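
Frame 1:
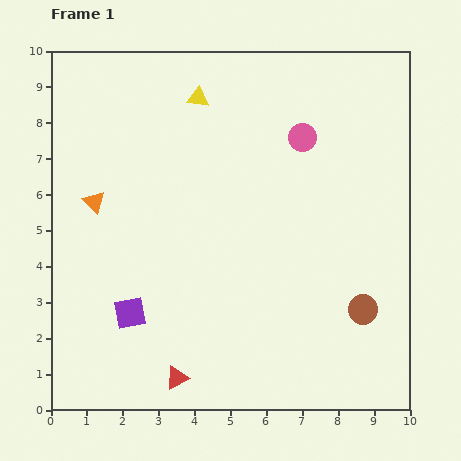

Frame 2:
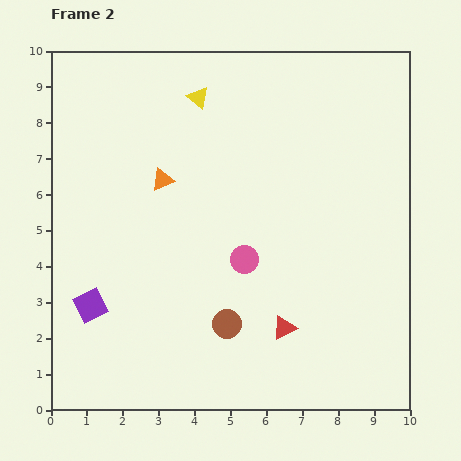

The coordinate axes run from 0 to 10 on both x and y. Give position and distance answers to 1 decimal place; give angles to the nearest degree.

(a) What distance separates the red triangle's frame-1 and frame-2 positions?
3.3

The red triangle moved from (3.5, 0.9) to (6.5, 2.3), a distance of √(3.0² + 1.4²) ≈ 3.3.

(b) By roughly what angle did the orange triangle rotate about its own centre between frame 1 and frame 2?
53° clockwise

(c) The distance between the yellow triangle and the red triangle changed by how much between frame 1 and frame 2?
-1.0

Distance in frame 1: 7.8. Distance in frame 2: 6.8.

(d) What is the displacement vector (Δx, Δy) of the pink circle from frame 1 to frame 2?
(-1.6, -3.4)

The pink circle was at (7.0, 7.6) in frame 1 and (5.4, 4.2) in frame 2.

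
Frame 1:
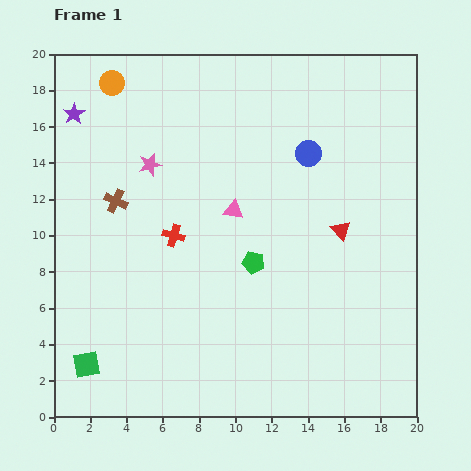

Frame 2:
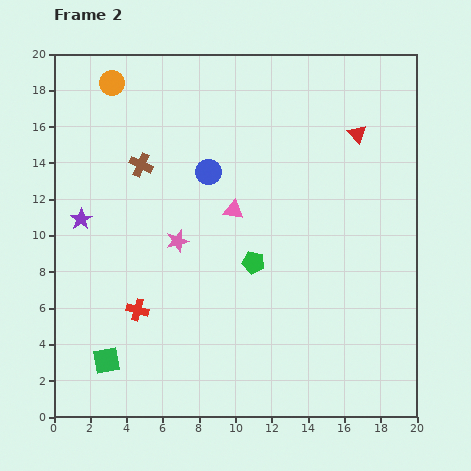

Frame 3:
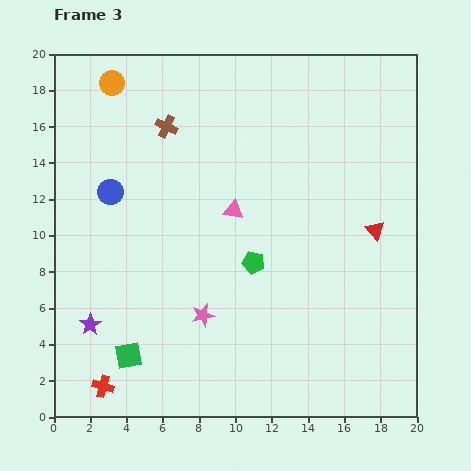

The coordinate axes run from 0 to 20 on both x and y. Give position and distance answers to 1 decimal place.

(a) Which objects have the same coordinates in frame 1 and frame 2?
the green pentagon, the orange circle, the pink triangle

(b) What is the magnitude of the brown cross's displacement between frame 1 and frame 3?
5.0

The brown cross moved from (3.4, 11.9) to (6.2, 16.0), a distance of √(2.8² + 4.1²) ≈ 5.0.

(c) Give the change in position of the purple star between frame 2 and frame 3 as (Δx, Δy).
(0.5, -5.8)

The purple star was at (1.5, 10.9) in frame 2 and (2.0, 5.1) in frame 3.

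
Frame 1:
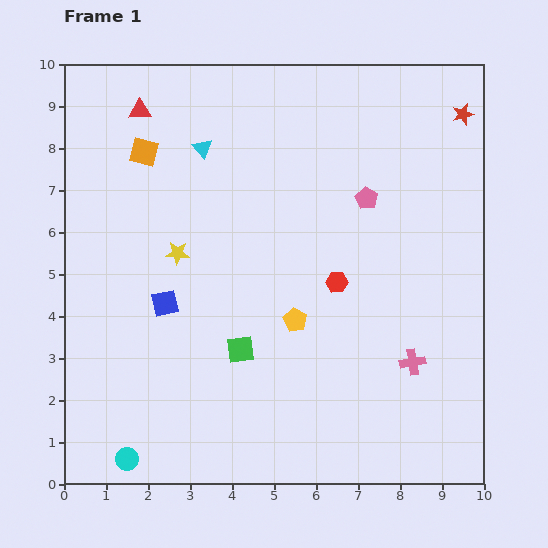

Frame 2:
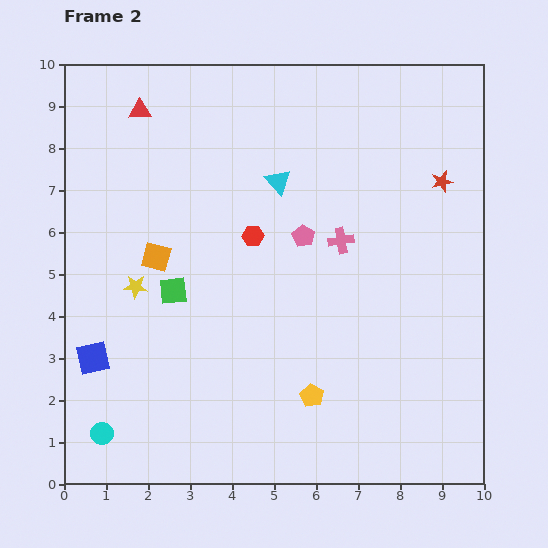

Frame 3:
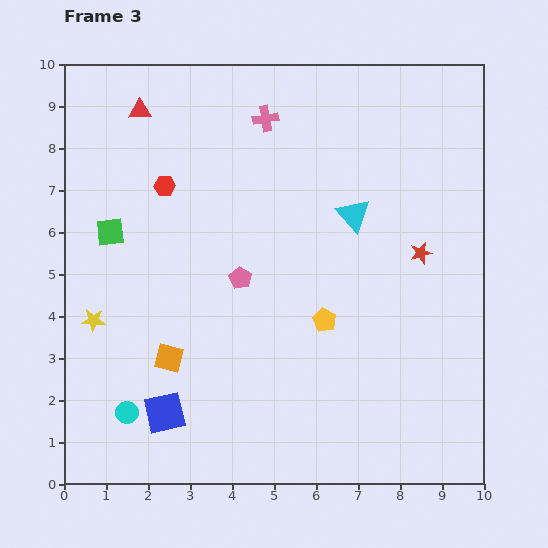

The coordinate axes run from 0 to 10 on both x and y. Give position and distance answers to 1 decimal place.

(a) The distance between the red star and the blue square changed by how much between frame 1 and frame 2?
+0.9

Distance in frame 1: 8.4. Distance in frame 2: 9.3.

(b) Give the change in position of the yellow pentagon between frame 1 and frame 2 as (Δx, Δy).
(0.4, -1.8)

The yellow pentagon was at (5.5, 3.9) in frame 1 and (5.9, 2.1) in frame 2.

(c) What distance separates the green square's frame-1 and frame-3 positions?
4.2

The green square moved from (4.2, 3.2) to (1.1, 6.0), a distance of √(3.1² + 2.8²) ≈ 4.2.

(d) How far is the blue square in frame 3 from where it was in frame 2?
2.1

The blue square moved from (0.7, 3.0) to (2.4, 1.7), a distance of √(1.7² + 1.3²) ≈ 2.1.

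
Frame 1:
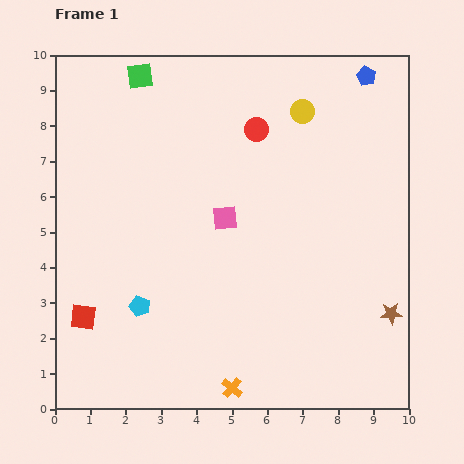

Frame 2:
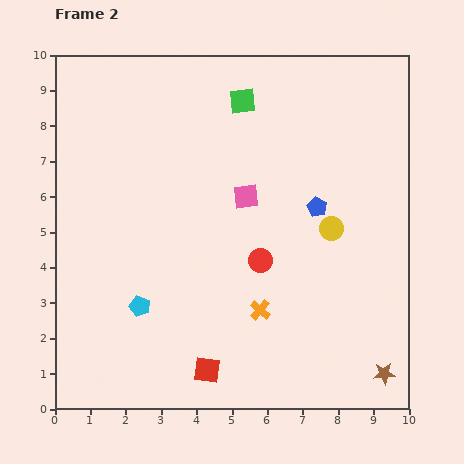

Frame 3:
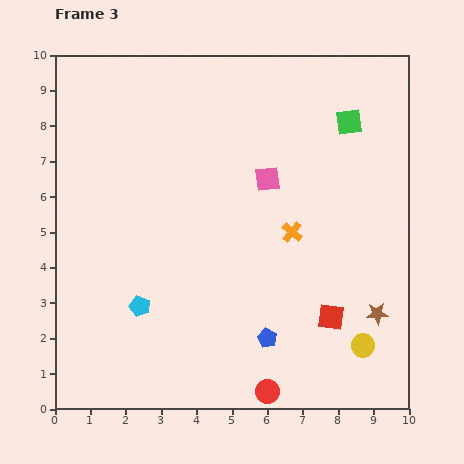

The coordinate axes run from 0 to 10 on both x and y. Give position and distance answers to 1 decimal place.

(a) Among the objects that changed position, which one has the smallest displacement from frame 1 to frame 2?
the pink square

(moved 0.8)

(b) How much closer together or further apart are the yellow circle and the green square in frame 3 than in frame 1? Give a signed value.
+1.6

Distance in frame 1: 4.7. Distance in frame 3: 6.3.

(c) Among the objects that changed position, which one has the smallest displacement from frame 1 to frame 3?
the brown star

(moved 0.4)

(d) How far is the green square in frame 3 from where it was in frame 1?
6.0

The green square moved from (2.4, 9.4) to (8.3, 8.1), a distance of √(5.9² + 1.3²) ≈ 6.0.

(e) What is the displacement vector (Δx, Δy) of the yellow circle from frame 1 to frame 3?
(1.7, -6.6)

The yellow circle was at (7.0, 8.4) in frame 1 and (8.7, 1.8) in frame 3.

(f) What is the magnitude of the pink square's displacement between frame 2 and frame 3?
0.8

The pink square moved from (5.4, 6.0) to (6.0, 6.5), a distance of √(0.6² + 0.5²) ≈ 0.8.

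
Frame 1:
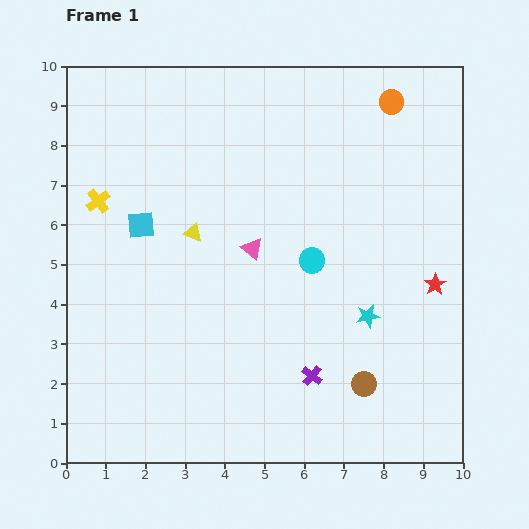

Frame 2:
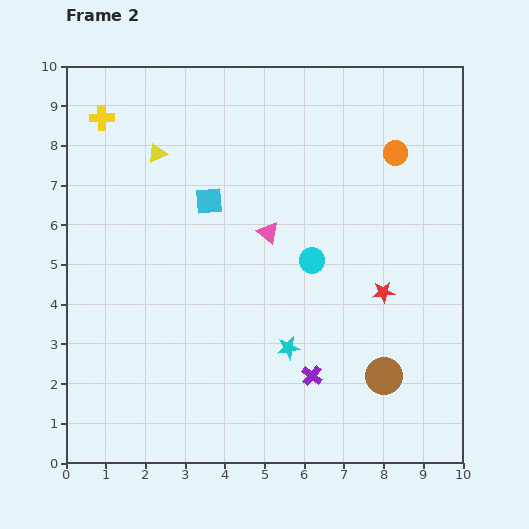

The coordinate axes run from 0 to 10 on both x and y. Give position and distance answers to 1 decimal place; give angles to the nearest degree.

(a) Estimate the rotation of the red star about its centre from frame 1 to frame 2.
27° clockwise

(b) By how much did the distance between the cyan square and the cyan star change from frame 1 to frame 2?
-1.9

Distance in frame 1: 6.1. Distance in frame 2: 4.2.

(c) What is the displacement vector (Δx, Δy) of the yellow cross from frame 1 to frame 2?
(0.1, 2.1)

The yellow cross was at (0.8, 6.6) in frame 1 and (0.9, 8.7) in frame 2.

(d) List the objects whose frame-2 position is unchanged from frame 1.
the purple cross, the cyan circle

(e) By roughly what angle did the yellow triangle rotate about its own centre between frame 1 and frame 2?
45° counter-clockwise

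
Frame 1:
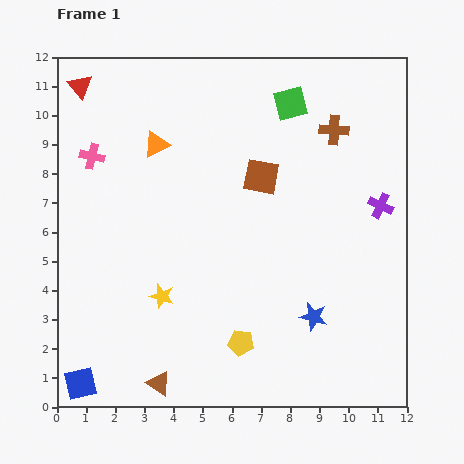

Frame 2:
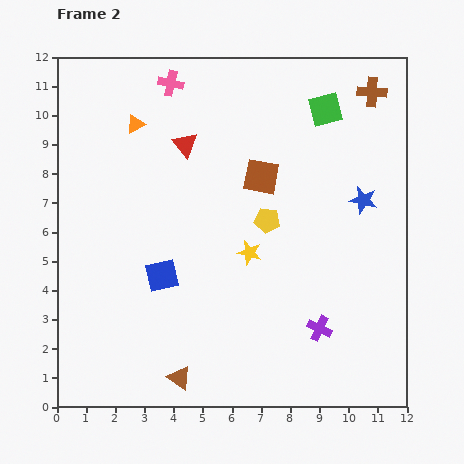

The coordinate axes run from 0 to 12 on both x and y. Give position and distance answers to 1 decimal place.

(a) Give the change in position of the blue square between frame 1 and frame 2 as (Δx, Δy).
(2.8, 3.7)

The blue square was at (0.8, 0.8) in frame 1 and (3.6, 4.5) in frame 2.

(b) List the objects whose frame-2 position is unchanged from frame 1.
the brown square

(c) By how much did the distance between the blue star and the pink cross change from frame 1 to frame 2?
-1.7

Distance in frame 1: 9.4. Distance in frame 2: 7.7.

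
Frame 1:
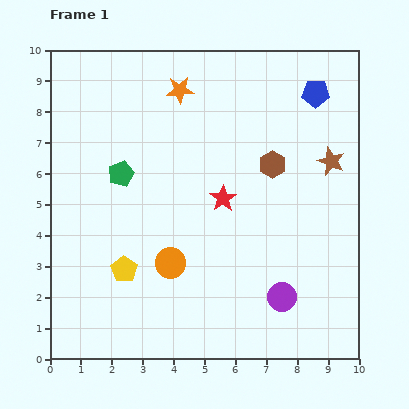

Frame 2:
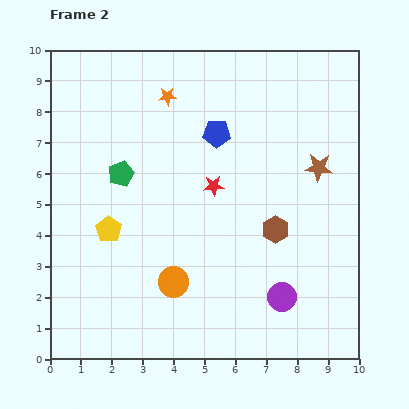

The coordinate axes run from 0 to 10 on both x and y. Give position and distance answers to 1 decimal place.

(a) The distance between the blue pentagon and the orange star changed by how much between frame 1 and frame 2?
-2.4

Distance in frame 1: 4.4. Distance in frame 2: 2.0.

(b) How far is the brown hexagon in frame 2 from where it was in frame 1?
2.1

The brown hexagon moved from (7.2, 6.3) to (7.3, 4.2), a distance of √(0.1² + 2.1²) ≈ 2.1.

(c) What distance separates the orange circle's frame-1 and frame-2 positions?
0.6

The orange circle moved from (3.9, 3.1) to (4.0, 2.5), a distance of √(0.1² + 0.6²) ≈ 0.6.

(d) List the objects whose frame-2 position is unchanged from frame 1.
the purple circle, the green pentagon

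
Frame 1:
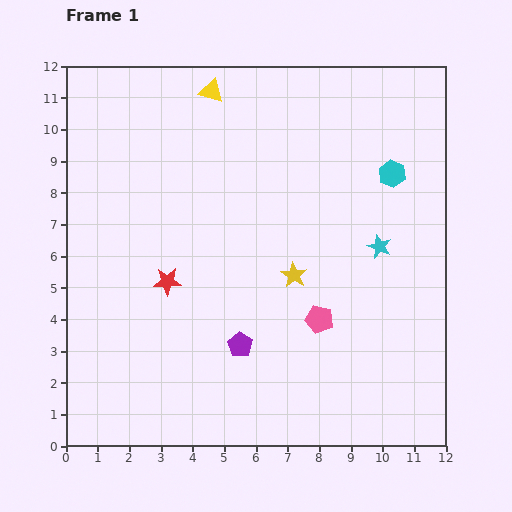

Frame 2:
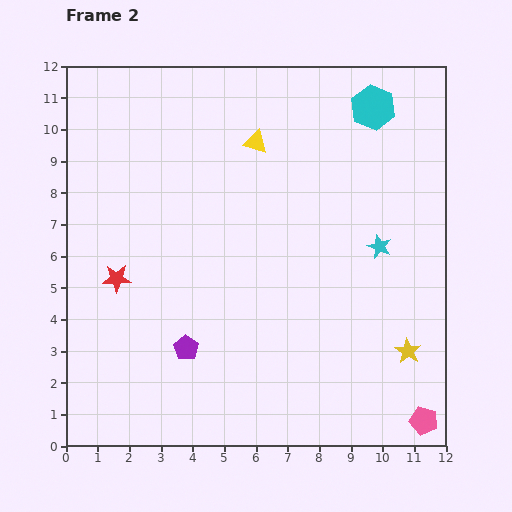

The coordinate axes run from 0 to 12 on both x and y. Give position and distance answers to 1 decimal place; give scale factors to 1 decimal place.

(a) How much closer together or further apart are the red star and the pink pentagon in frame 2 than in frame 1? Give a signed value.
+5.8

Distance in frame 1: 4.9. Distance in frame 2: 10.7.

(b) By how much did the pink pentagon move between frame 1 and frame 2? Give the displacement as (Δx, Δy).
(3.3, -3.2)

The pink pentagon was at (8.0, 4.0) in frame 1 and (11.3, 0.8) in frame 2.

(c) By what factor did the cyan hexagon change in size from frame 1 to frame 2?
1.6×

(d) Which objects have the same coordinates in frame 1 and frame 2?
the cyan star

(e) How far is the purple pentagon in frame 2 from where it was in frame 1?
1.7

The purple pentagon moved from (5.5, 3.2) to (3.8, 3.1), a distance of √(1.7² + 0.1²) ≈ 1.7.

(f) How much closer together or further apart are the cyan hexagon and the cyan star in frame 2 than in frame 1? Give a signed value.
+2.1

Distance in frame 1: 2.3. Distance in frame 2: 4.4.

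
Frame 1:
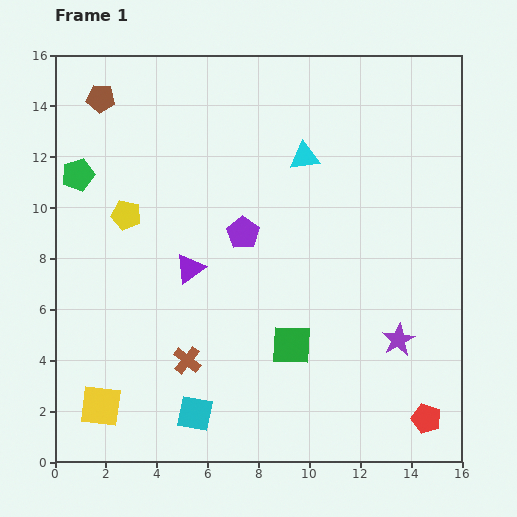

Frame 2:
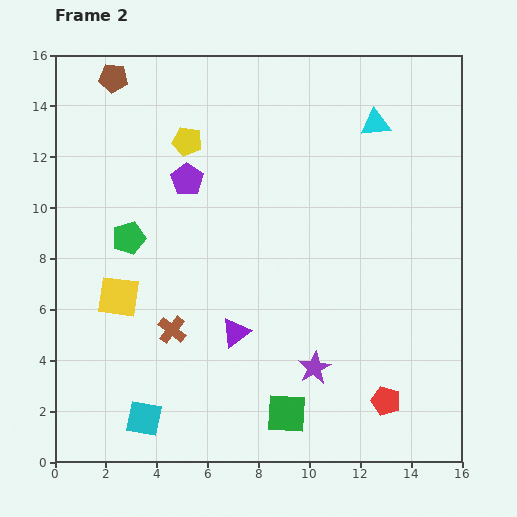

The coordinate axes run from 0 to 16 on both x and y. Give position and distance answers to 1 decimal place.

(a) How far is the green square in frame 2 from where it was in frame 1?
2.7

The green square moved from (9.3, 4.6) to (9.1, 1.9), a distance of √(0.2² + 2.7²) ≈ 2.7.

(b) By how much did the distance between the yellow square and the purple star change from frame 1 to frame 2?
-3.8

Distance in frame 1: 12.0. Distance in frame 2: 8.2.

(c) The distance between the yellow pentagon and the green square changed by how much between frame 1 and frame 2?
+3.1

Distance in frame 1: 8.3. Distance in frame 2: 11.4.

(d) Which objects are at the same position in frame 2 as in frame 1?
none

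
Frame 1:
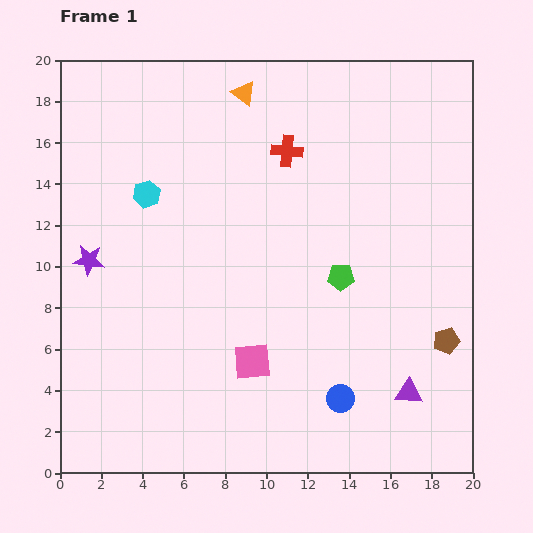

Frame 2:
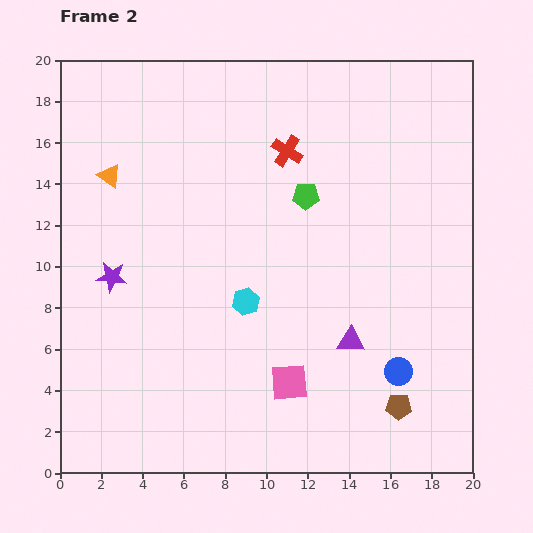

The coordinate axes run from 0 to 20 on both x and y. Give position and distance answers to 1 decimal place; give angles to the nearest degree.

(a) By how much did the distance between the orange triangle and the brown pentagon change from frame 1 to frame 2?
+2.4

Distance in frame 1: 15.5. Distance in frame 2: 17.9.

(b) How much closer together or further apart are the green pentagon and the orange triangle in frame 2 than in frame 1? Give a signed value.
-0.5

Distance in frame 1: 10.1. Distance in frame 2: 9.6.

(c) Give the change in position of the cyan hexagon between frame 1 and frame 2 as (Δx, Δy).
(4.8, -5.2)

The cyan hexagon was at (4.2, 13.5) in frame 1 and (9.0, 8.3) in frame 2.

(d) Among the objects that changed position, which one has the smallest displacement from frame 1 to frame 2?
the purple star

(moved 1.4)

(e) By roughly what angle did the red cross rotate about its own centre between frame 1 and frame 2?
27° clockwise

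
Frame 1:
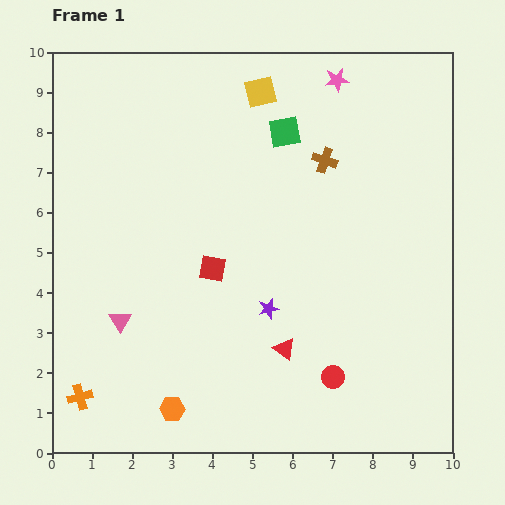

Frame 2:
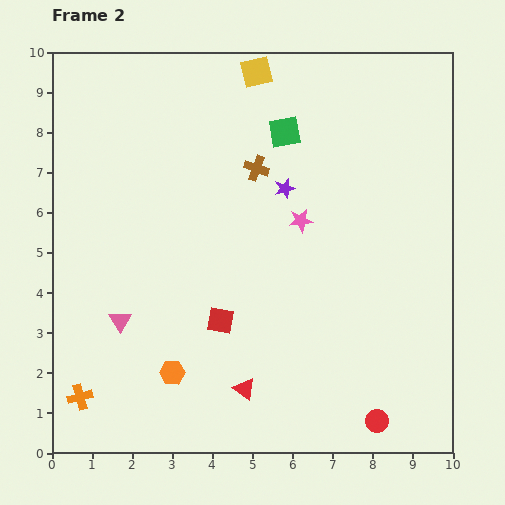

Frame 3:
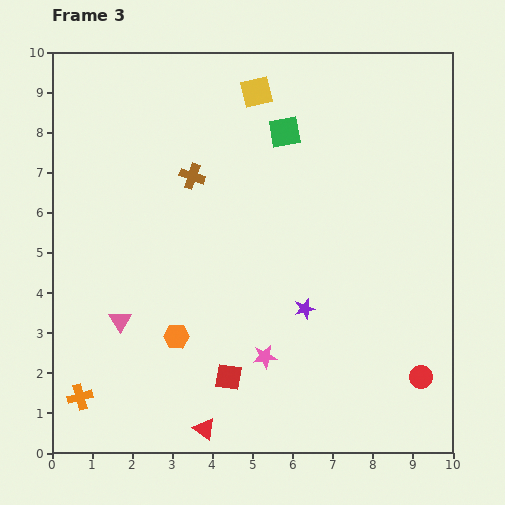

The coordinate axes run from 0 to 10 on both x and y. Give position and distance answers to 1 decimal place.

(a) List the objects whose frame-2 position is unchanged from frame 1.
the green square, the orange cross, the pink triangle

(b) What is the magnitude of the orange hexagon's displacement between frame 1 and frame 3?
1.8

The orange hexagon moved from (3.0, 1.1) to (3.1, 2.9), a distance of √(0.1² + 1.8²) ≈ 1.8.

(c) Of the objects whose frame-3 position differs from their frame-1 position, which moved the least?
the yellow square

(moved 0.1)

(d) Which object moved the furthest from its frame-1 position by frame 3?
the pink star

(moved 7.1; next 3.3)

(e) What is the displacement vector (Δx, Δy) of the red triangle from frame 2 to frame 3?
(-1.0, -1.0)

The red triangle was at (4.8, 1.6) in frame 2 and (3.8, 0.6) in frame 3.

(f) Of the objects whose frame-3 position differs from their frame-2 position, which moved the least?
the yellow square

(moved 0.5)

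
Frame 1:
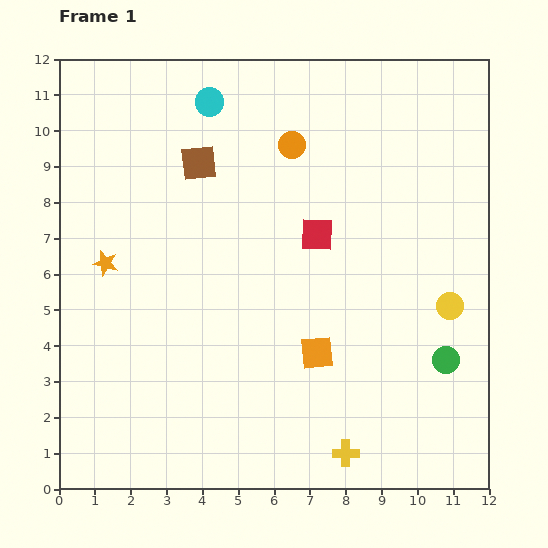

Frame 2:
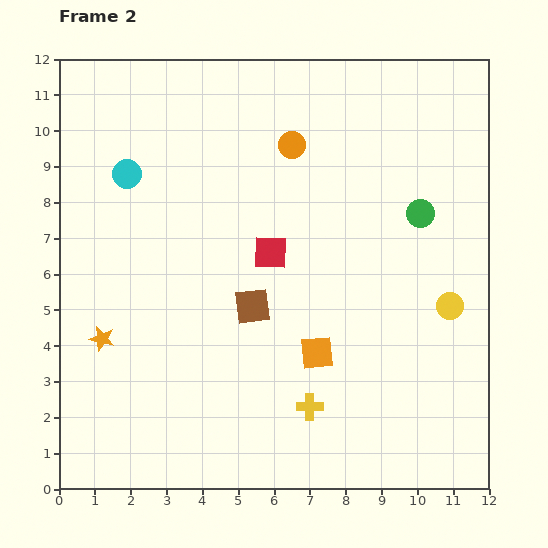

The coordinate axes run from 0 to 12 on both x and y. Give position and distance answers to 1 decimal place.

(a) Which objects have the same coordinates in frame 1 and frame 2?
the yellow circle, the orange circle, the orange square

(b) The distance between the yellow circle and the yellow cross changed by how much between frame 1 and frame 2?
-0.2

Distance in frame 1: 5.0. Distance in frame 2: 4.8.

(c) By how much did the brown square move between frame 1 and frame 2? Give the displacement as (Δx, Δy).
(1.5, -4.0)

The brown square was at (3.9, 9.1) in frame 1 and (5.4, 5.1) in frame 2.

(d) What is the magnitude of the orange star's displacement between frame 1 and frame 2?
2.1

The orange star moved from (1.3, 6.3) to (1.2, 4.2), a distance of √(0.1² + 2.1²) ≈ 2.1.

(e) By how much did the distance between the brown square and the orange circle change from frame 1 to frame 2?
+2.0

Distance in frame 1: 2.6. Distance in frame 2: 4.6.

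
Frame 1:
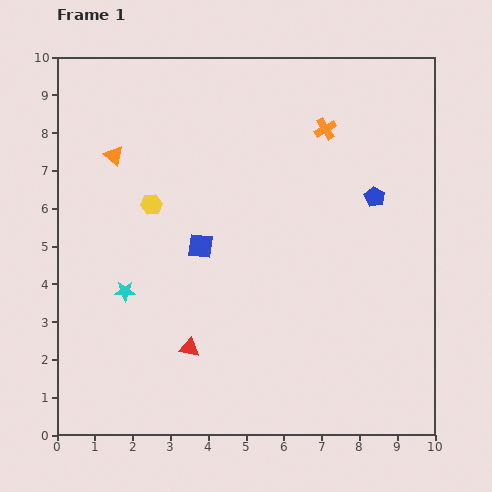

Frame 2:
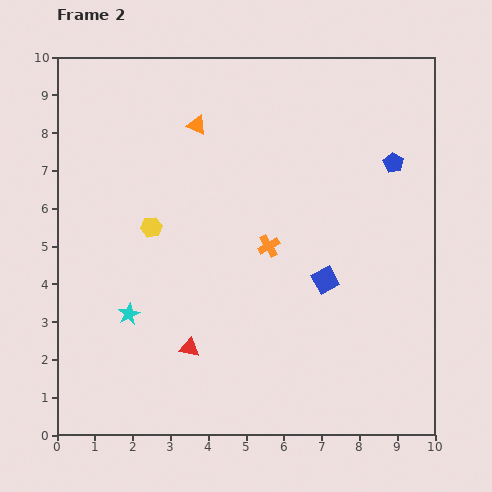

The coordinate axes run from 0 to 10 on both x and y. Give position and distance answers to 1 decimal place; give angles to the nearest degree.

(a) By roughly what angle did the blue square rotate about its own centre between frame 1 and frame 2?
36° counter-clockwise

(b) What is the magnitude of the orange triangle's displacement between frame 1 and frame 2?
2.3

The orange triangle moved from (1.5, 7.4) to (3.7, 8.2), a distance of √(2.2² + 0.8²) ≈ 2.3.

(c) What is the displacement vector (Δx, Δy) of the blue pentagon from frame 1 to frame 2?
(0.5, 0.9)

The blue pentagon was at (8.4, 6.3) in frame 1 and (8.9, 7.2) in frame 2.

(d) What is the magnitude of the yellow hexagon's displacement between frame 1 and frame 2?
0.6

The yellow hexagon moved from (2.5, 6.1) to (2.5, 5.5), a distance of √(0.0² + 0.6²) ≈ 0.6.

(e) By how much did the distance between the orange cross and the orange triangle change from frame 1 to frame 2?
-1.9

Distance in frame 1: 5.6. Distance in frame 2: 3.7.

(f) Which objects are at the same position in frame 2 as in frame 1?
the red triangle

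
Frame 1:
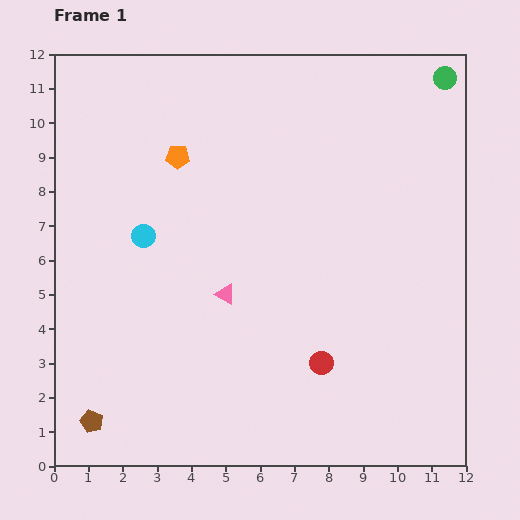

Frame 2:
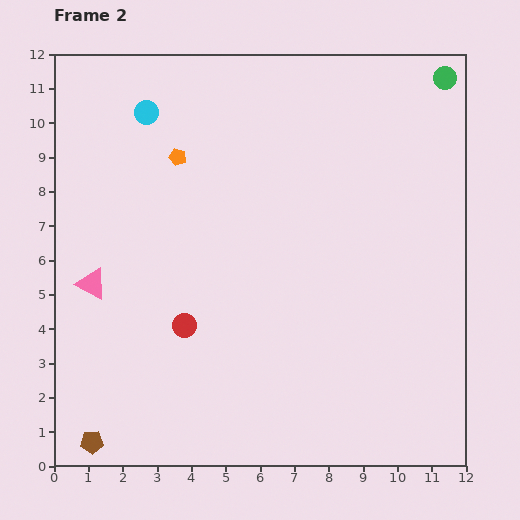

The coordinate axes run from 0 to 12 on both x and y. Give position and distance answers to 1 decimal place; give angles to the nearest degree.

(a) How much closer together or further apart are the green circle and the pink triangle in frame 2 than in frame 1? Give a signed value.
+2.9

Distance in frame 1: 9.0. Distance in frame 2: 11.9.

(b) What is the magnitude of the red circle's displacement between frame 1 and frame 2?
4.1

The red circle moved from (7.8, 3.0) to (3.8, 4.1), a distance of √(4.0² + 1.1²) ≈ 4.1.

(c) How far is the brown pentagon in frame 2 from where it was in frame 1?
0.6

The brown pentagon moved from (1.1, 1.3) to (1.1, 0.7), a distance of √(0.0² + 0.6²) ≈ 0.6.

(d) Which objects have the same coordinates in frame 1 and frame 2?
the orange pentagon, the green circle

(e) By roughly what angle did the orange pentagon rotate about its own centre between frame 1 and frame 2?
15° clockwise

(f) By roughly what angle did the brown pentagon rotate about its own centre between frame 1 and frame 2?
26° counter-clockwise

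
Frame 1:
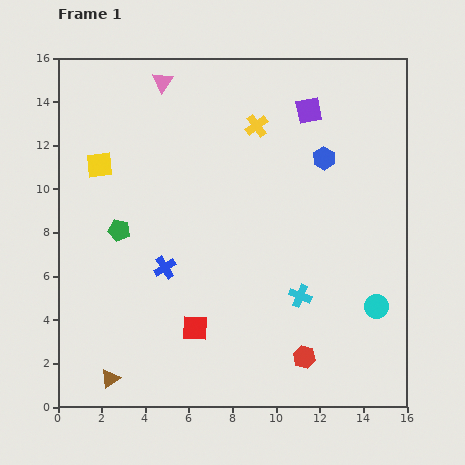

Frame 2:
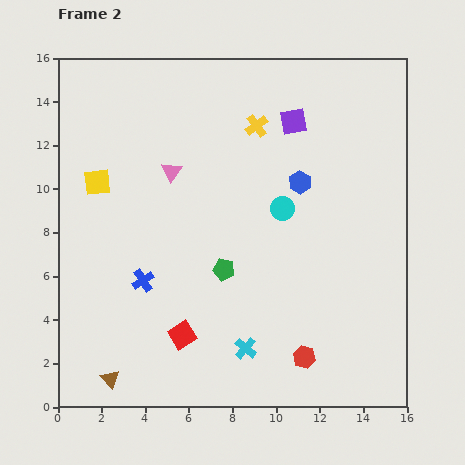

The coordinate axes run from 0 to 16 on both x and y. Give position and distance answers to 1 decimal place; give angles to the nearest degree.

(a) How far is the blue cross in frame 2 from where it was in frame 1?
1.2

The blue cross moved from (4.9, 6.4) to (3.9, 5.8), a distance of √(1.0² + 0.6²) ≈ 1.2.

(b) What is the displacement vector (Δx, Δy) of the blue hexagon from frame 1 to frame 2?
(-1.1, -1.1)

The blue hexagon was at (12.2, 11.4) in frame 1 and (11.1, 10.3) in frame 2.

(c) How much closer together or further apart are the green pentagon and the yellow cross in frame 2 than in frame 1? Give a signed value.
-1.1

Distance in frame 1: 7.9. Distance in frame 2: 6.8.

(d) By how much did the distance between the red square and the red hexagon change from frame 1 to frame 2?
+0.5

Distance in frame 1: 5.2. Distance in frame 2: 5.7.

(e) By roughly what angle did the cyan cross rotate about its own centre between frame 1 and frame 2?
18° clockwise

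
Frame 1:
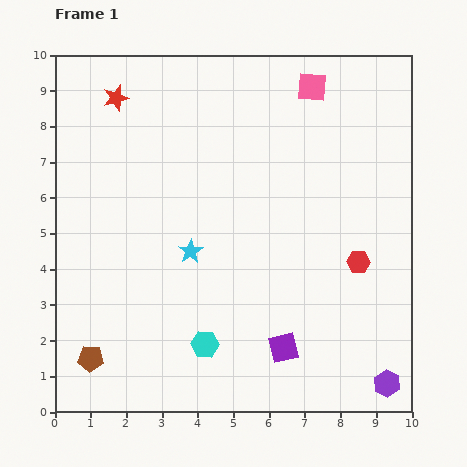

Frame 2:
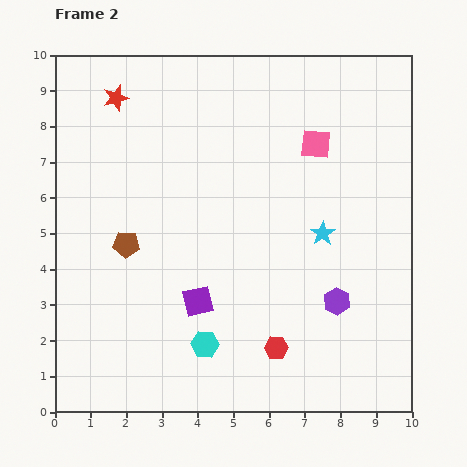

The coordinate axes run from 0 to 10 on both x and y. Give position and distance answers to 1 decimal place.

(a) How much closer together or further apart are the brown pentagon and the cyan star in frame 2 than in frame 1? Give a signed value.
+1.4

Distance in frame 1: 4.1. Distance in frame 2: 5.5.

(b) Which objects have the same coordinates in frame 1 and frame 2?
the cyan hexagon, the red star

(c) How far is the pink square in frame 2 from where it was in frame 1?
1.6

The pink square moved from (7.2, 9.1) to (7.3, 7.5), a distance of √(0.1² + 1.6²) ≈ 1.6.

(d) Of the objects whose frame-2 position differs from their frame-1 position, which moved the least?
the pink square

(moved 1.6)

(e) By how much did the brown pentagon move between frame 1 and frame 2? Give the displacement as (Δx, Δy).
(1.0, 3.2)

The brown pentagon was at (1.0, 1.5) in frame 1 and (2.0, 4.7) in frame 2.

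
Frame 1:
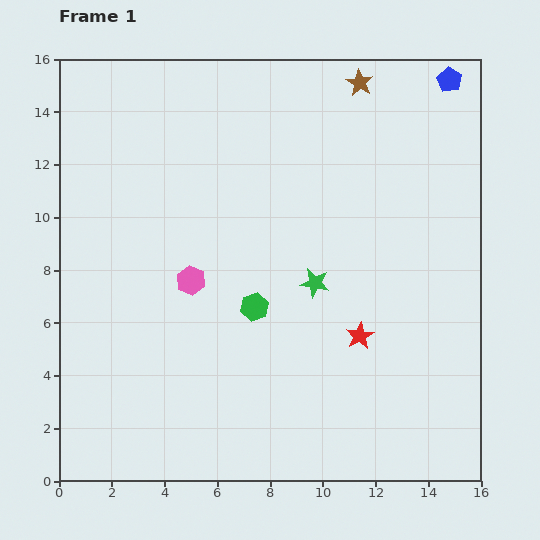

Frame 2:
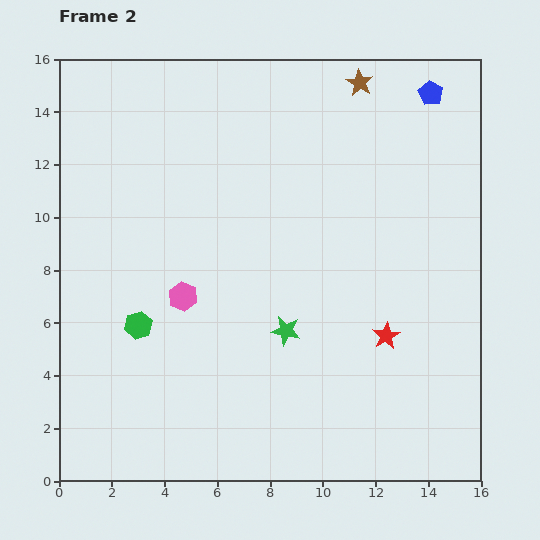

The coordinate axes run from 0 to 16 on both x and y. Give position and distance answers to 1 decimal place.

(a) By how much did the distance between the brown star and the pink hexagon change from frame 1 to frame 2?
+0.6

Distance in frame 1: 9.9. Distance in frame 2: 10.5.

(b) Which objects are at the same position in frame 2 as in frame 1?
the brown star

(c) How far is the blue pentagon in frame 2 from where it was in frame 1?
0.9

The blue pentagon moved from (14.8, 15.2) to (14.1, 14.7), a distance of √(0.7² + 0.5²) ≈ 0.9.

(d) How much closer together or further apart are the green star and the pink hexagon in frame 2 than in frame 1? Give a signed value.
-0.6

Distance in frame 1: 4.7. Distance in frame 2: 4.1.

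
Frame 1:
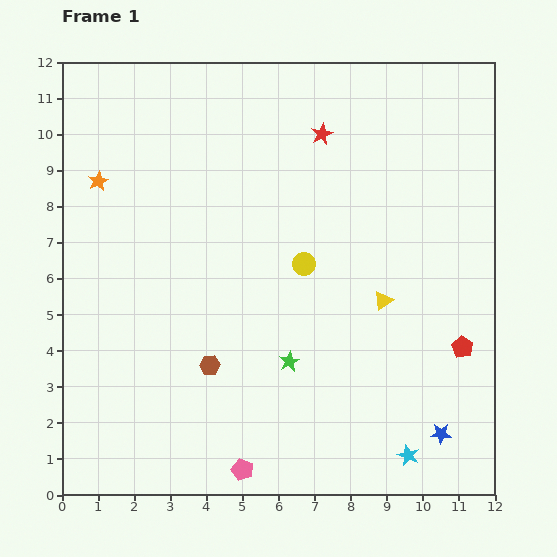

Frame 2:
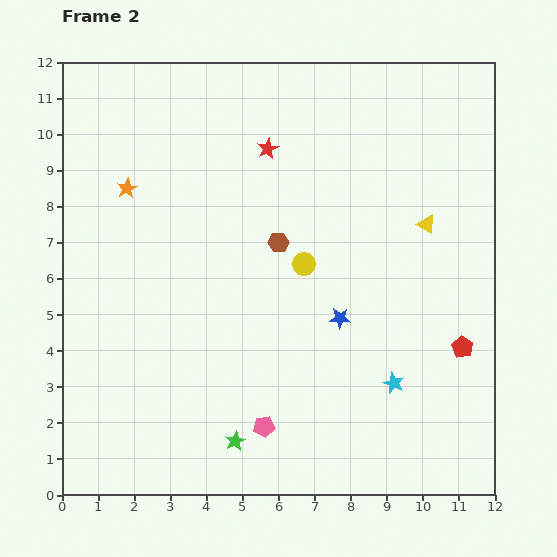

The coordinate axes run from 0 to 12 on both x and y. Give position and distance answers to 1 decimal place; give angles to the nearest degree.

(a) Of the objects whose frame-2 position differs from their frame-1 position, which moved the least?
the orange star

(moved 0.8)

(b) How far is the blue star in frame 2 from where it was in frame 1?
4.3

The blue star moved from (10.5, 1.7) to (7.7, 4.9), a distance of √(2.8² + 3.2²) ≈ 4.3.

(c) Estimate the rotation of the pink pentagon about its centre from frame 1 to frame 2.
28° counter-clockwise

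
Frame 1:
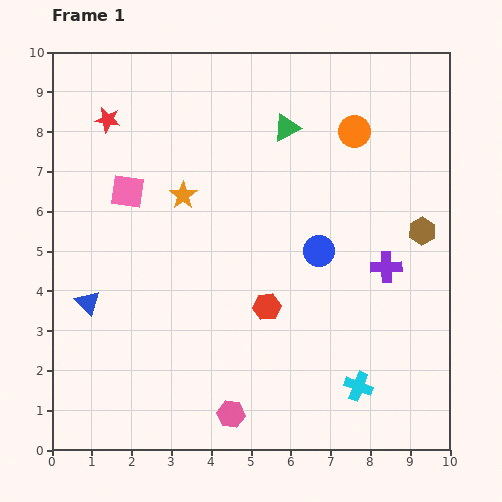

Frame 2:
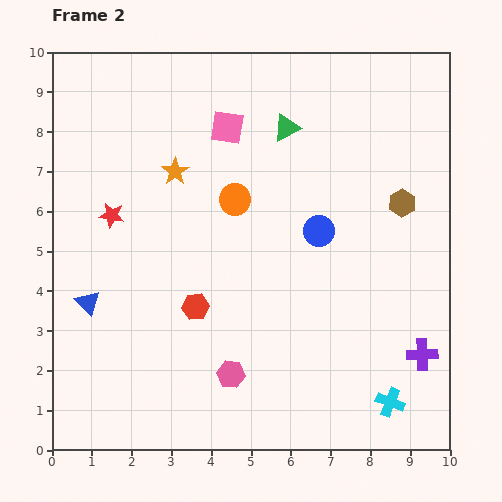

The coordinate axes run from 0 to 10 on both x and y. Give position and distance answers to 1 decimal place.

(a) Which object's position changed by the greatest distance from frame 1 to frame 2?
the orange circle

(moved 3.4; next 3.0)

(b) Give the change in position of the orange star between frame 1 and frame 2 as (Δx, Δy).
(-0.2, 0.6)

The orange star was at (3.3, 6.4) in frame 1 and (3.1, 7.0) in frame 2.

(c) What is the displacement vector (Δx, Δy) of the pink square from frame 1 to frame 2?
(2.5, 1.6)

The pink square was at (1.9, 6.5) in frame 1 and (4.4, 8.1) in frame 2.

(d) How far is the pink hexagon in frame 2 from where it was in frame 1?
1.0

The pink hexagon moved from (4.5, 0.9) to (4.5, 1.9), a distance of √(0.0² + 1.0²) ≈ 1.0.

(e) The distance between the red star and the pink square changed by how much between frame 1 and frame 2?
+1.7

Distance in frame 1: 1.9. Distance in frame 2: 3.6.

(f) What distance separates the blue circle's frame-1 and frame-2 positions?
0.5

The blue circle moved from (6.7, 5.0) to (6.7, 5.5), a distance of √(0.0² + 0.5²) ≈ 0.5.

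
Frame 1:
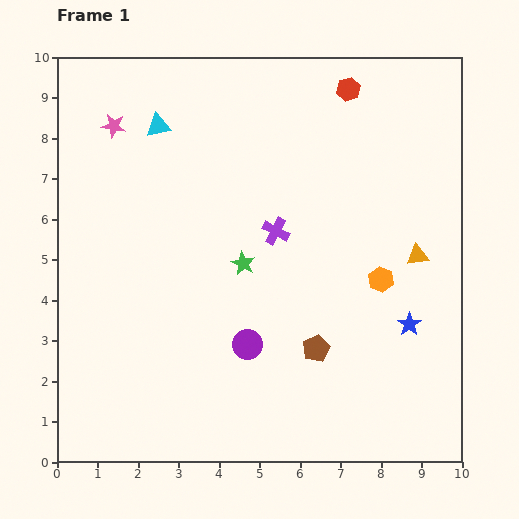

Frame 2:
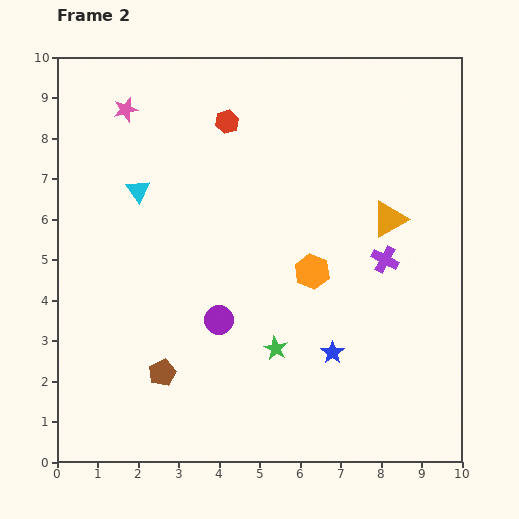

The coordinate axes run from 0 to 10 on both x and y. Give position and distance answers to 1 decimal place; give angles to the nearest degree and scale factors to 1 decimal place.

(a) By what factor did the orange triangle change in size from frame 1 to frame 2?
1.7×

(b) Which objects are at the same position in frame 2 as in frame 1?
none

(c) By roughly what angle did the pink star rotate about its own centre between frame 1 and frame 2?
23° counter-clockwise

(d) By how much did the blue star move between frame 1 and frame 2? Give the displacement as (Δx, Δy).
(-1.9, -0.7)

The blue star was at (8.7, 3.4) in frame 1 and (6.8, 2.7) in frame 2.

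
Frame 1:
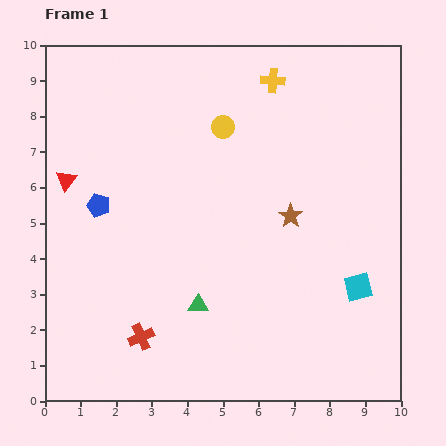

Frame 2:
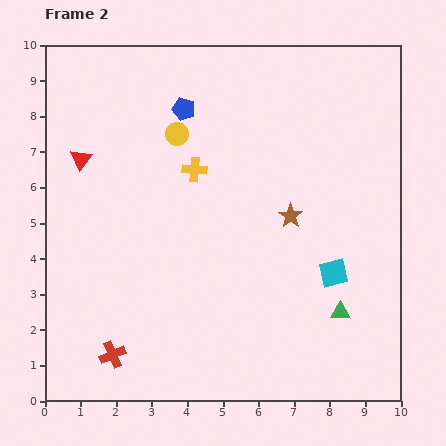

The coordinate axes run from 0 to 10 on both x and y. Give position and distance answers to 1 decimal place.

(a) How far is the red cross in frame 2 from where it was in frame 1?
0.9

The red cross moved from (2.7, 1.8) to (1.9, 1.3), a distance of √(0.8² + 0.5²) ≈ 0.9.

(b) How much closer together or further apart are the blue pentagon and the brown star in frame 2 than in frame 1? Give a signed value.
-1.2

Distance in frame 1: 5.4. Distance in frame 2: 4.2.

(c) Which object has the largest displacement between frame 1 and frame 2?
the green triangle

(moved 4.0; next 3.6)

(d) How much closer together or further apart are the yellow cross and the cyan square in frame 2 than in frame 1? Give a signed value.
-1.4

Distance in frame 1: 6.3. Distance in frame 2: 4.9.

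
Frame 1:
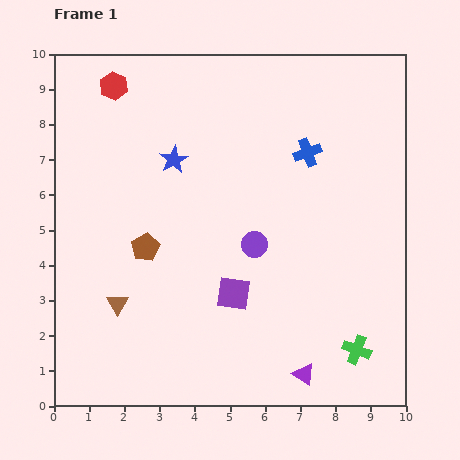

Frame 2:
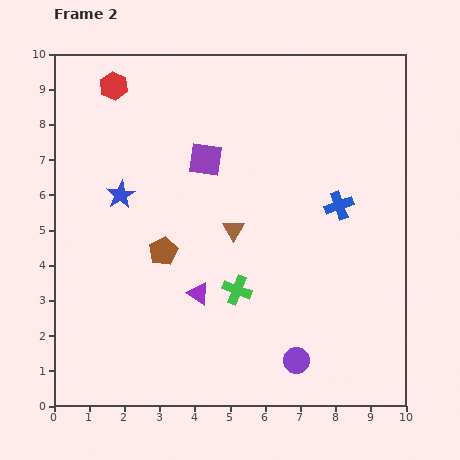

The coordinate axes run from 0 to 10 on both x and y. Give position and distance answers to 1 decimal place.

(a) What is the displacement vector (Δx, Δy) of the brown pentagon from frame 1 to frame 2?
(0.5, -0.1)

The brown pentagon was at (2.6, 4.5) in frame 1 and (3.1, 4.4) in frame 2.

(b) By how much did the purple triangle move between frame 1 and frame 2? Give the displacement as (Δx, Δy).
(-3.0, 2.3)

The purple triangle was at (7.1, 0.9) in frame 1 and (4.1, 3.2) in frame 2.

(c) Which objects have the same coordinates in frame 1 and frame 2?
the red hexagon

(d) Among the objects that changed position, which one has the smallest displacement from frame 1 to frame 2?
the brown pentagon

(moved 0.5)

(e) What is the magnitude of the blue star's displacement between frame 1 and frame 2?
1.8

The blue star moved from (3.4, 7.0) to (1.9, 6.0), a distance of √(1.5² + 1.0²) ≈ 1.8.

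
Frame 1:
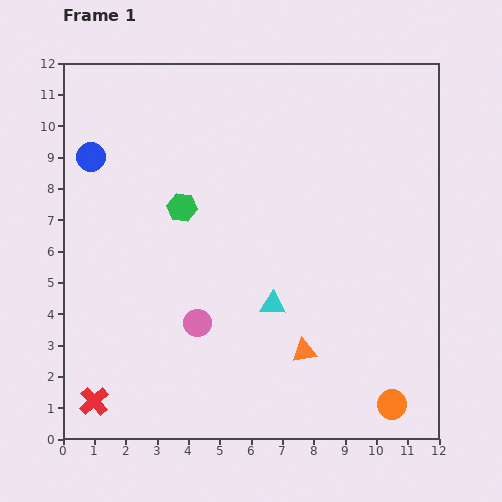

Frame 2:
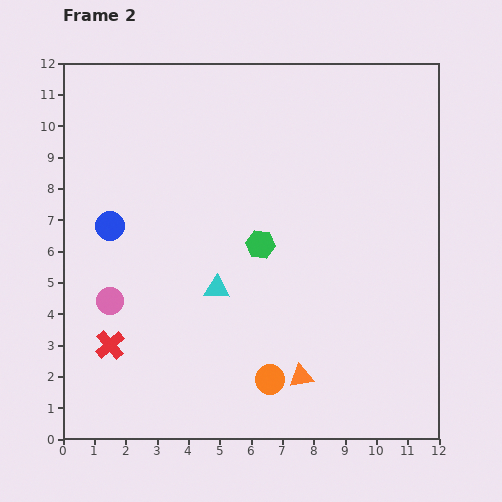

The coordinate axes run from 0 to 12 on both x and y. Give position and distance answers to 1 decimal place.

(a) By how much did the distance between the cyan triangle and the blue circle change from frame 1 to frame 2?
-3.6

Distance in frame 1: 7.5. Distance in frame 2: 3.9.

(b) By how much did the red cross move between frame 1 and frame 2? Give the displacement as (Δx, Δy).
(0.5, 1.8)

The red cross was at (1.0, 1.2) in frame 1 and (1.5, 3.0) in frame 2.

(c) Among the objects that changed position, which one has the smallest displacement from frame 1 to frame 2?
the orange triangle

(moved 0.8)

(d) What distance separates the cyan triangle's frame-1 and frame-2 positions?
1.9

The cyan triangle moved from (6.7, 4.3) to (4.9, 4.8), a distance of √(1.8² + 0.5²) ≈ 1.9.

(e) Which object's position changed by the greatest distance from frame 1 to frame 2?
the orange circle

(moved 4.0; next 2.9)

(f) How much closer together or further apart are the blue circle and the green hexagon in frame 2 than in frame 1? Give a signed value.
+1.5

Distance in frame 1: 3.3. Distance in frame 2: 4.8.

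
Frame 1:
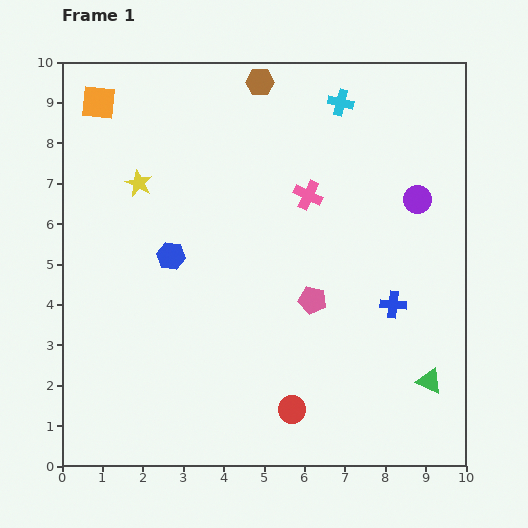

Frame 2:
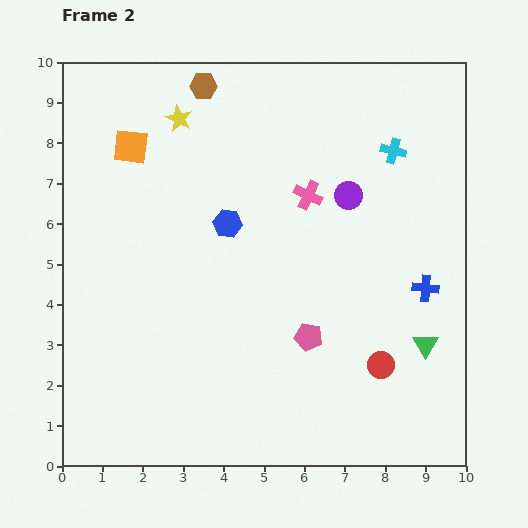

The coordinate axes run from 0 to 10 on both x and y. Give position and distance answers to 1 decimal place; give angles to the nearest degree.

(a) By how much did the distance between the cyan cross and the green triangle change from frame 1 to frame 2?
-2.3

Distance in frame 1: 7.2. Distance in frame 2: 4.9.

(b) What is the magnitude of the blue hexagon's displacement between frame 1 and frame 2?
1.6

The blue hexagon moved from (2.7, 5.2) to (4.1, 6.0), a distance of √(1.4² + 0.8²) ≈ 1.6.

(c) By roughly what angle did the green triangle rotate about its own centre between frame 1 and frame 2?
35° clockwise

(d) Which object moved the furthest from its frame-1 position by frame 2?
the red circle

(moved 2.5; next 1.9)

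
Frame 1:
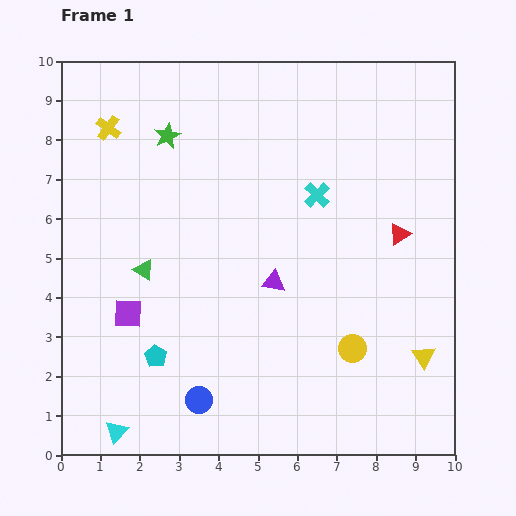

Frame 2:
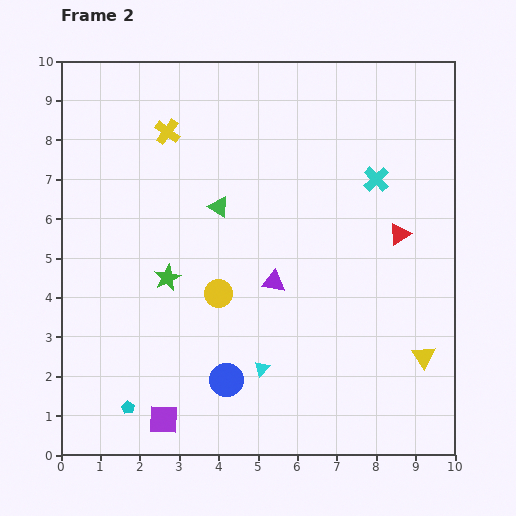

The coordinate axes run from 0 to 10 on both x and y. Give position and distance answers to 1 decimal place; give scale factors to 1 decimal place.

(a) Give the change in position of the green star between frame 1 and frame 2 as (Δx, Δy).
(0.0, -3.6)

The green star was at (2.7, 8.1) in frame 1 and (2.7, 4.5) in frame 2.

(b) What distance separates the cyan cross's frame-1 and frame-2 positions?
1.6

The cyan cross moved from (6.5, 6.6) to (8.0, 7.0), a distance of √(1.5² + 0.4²) ≈ 1.6.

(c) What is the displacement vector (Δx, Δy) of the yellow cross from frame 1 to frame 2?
(1.5, -0.1)

The yellow cross was at (1.2, 8.3) in frame 1 and (2.7, 8.2) in frame 2.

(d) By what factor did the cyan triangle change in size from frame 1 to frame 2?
0.7×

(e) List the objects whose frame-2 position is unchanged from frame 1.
the red triangle, the yellow triangle, the purple triangle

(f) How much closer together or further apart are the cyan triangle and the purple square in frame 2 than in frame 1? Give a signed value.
-0.2

Distance in frame 1: 3.0. Distance in frame 2: 2.8.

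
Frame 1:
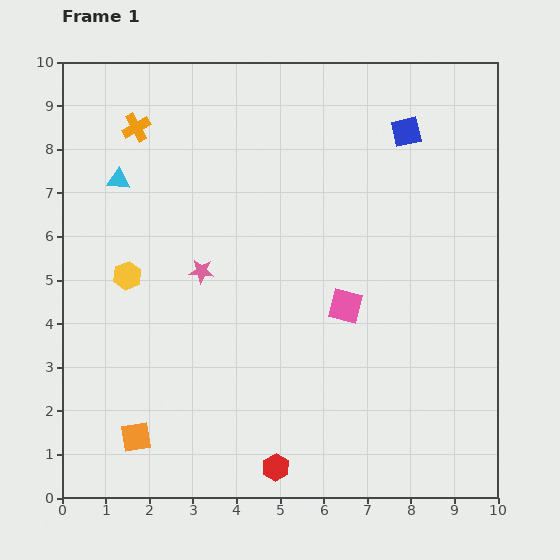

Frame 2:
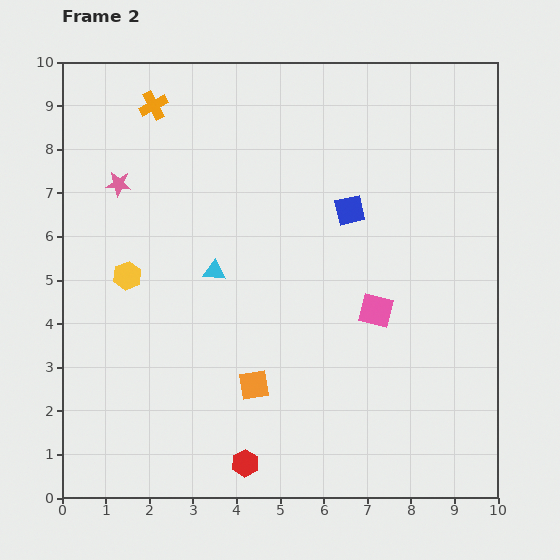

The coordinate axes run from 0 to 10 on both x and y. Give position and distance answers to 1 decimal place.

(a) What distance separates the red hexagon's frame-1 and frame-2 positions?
0.7

The red hexagon moved from (4.9, 0.7) to (4.2, 0.8), a distance of √(0.7² + 0.1²) ≈ 0.7.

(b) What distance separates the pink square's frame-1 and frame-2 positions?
0.7

The pink square moved from (6.5, 4.4) to (7.2, 4.3), a distance of √(0.7² + 0.1²) ≈ 0.7.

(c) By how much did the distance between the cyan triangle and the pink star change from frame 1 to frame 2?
+0.2

Distance in frame 1: 2.8. Distance in frame 2: 3.0.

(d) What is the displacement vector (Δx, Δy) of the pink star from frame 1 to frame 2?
(-1.9, 2.0)

The pink star was at (3.2, 5.2) in frame 1 and (1.3, 7.2) in frame 2.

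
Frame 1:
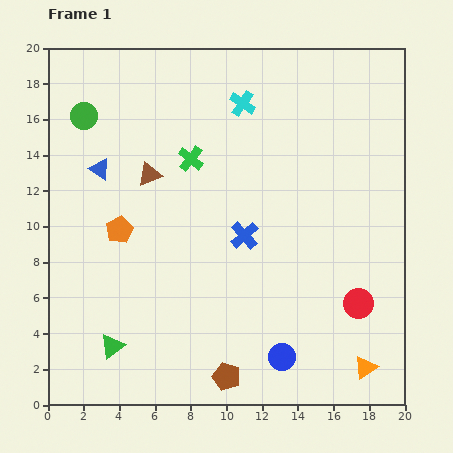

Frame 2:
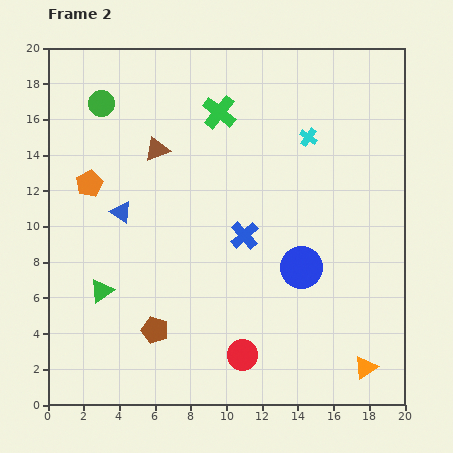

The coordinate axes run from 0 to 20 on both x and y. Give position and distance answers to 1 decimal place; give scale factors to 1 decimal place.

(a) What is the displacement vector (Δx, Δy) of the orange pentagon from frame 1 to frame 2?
(-1.7, 2.6)

The orange pentagon was at (4.0, 9.8) in frame 1 and (2.3, 12.4) in frame 2.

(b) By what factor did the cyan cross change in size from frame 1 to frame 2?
0.7×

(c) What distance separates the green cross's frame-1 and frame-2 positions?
3.1

The green cross moved from (8.0, 13.8) to (9.6, 16.4), a distance of √(1.6² + 2.6²) ≈ 3.1.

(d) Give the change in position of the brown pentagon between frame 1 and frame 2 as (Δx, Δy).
(-4.0, 2.6)

The brown pentagon was at (10.0, 1.6) in frame 1 and (6.0, 4.2) in frame 2.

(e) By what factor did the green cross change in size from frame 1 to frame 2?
1.3×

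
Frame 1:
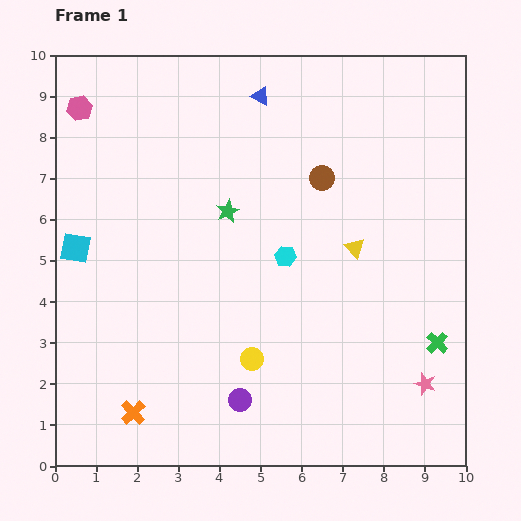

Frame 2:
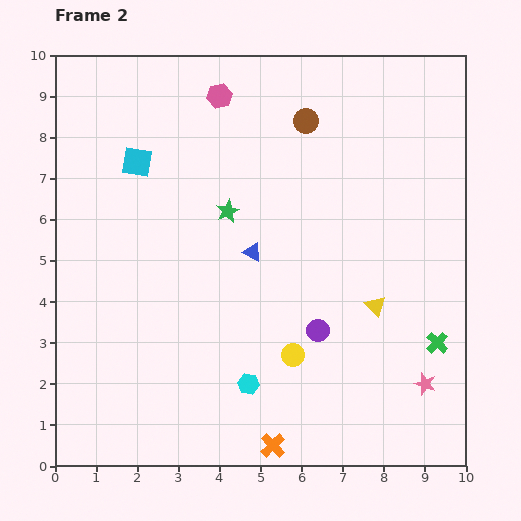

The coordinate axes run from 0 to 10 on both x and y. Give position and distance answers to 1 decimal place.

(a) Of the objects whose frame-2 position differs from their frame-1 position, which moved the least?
the yellow circle

(moved 1.0)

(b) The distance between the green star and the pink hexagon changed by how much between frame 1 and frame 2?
-1.6

Distance in frame 1: 4.4. Distance in frame 2: 2.8.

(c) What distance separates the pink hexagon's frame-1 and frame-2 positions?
3.4

The pink hexagon moved from (0.6, 8.7) to (4.0, 9.0), a distance of √(3.4² + 0.3²) ≈ 3.4.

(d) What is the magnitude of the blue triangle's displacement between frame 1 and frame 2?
3.8

The blue triangle moved from (5.0, 9.0) to (4.8, 5.2), a distance of √(0.2² + 3.8²) ≈ 3.8.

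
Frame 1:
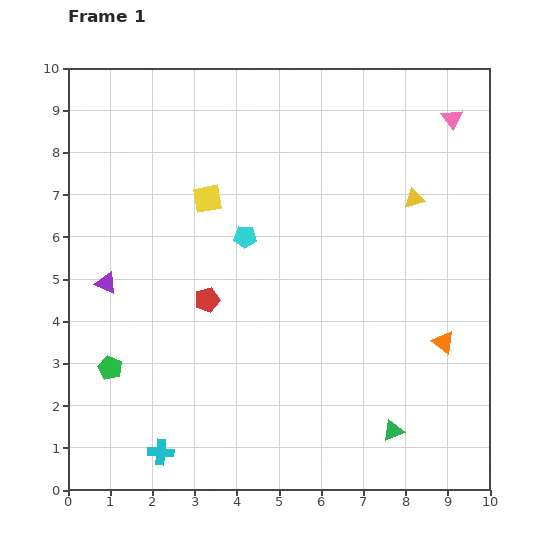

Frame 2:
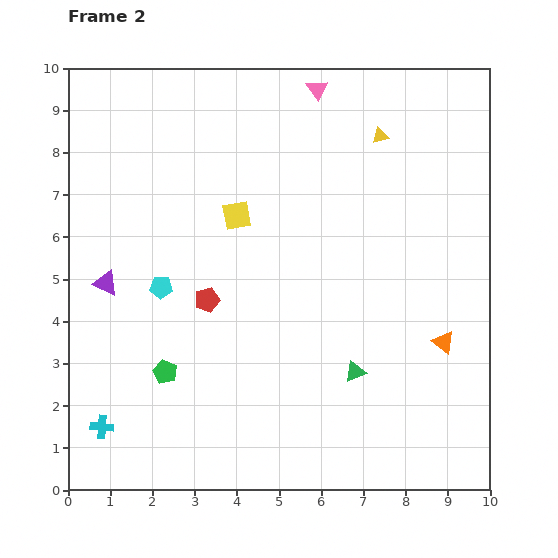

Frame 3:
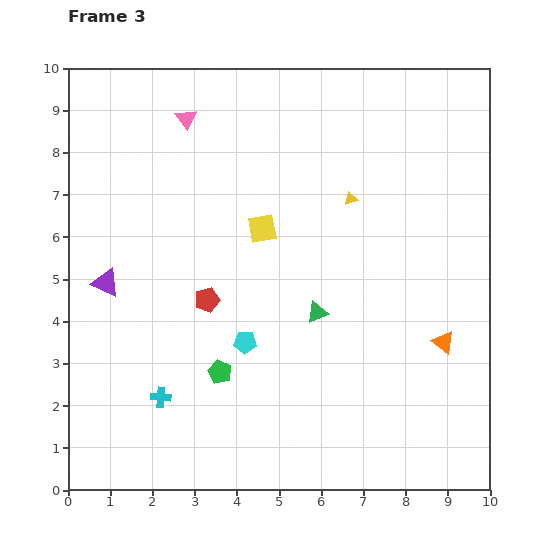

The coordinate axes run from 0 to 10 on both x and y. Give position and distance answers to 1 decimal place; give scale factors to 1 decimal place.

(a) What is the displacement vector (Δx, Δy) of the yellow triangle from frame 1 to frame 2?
(-0.8, 1.5)

The yellow triangle was at (8.2, 6.9) in frame 1 and (7.4, 8.4) in frame 2.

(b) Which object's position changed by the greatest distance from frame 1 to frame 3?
the pink triangle

(moved 6.3; next 3.3)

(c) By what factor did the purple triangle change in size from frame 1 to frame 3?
1.3×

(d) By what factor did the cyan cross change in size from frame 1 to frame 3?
0.8×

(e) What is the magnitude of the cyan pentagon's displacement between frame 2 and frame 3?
2.4

The cyan pentagon moved from (2.2, 4.8) to (4.2, 3.5), a distance of √(2.0² + 1.3²) ≈ 2.4.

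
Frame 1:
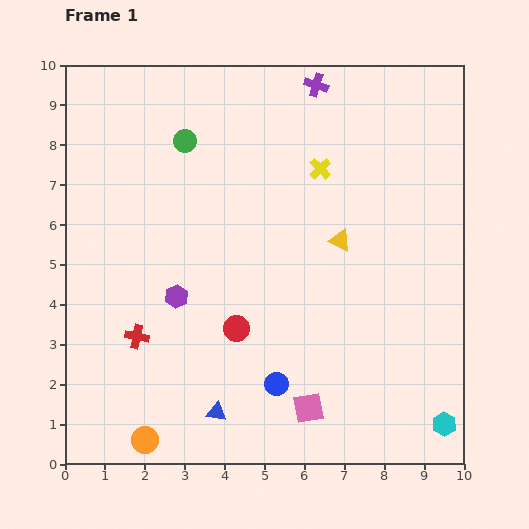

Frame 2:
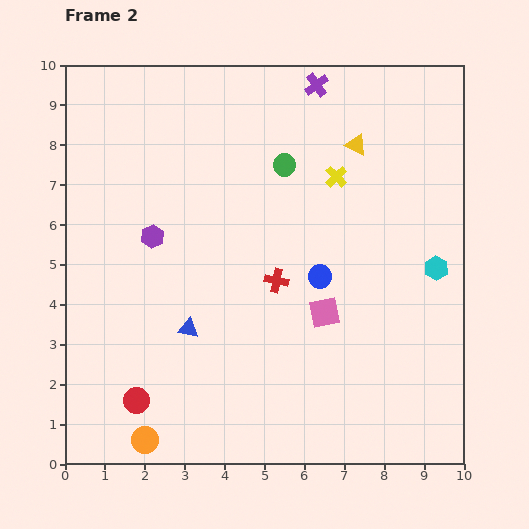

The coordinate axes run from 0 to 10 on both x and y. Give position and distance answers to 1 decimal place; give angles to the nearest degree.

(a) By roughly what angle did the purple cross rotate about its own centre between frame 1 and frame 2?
36° clockwise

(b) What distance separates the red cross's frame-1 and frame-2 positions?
3.8

The red cross moved from (1.8, 3.2) to (5.3, 4.6), a distance of √(3.5² + 1.4²) ≈ 3.8.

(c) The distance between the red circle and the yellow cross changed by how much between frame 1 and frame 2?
+3.0

Distance in frame 1: 4.5. Distance in frame 2: 7.5.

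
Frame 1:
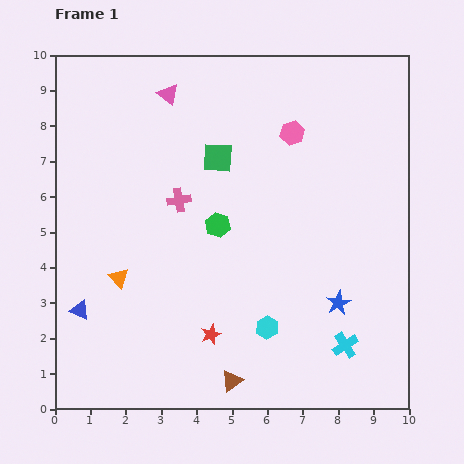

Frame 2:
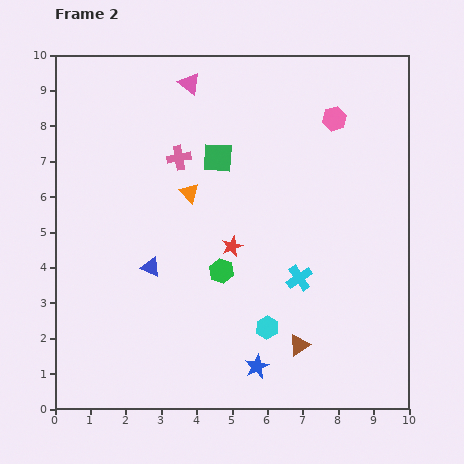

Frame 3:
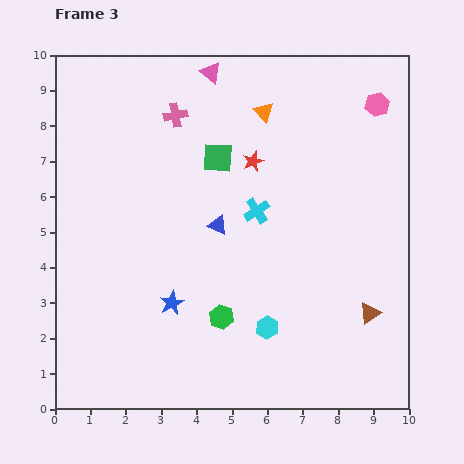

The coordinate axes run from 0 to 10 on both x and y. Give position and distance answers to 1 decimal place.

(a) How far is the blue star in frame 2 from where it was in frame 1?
2.9

The blue star moved from (8.0, 3.0) to (5.7, 1.2), a distance of √(2.3² + 1.8²) ≈ 2.9.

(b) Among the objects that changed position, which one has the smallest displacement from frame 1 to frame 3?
the pink triangle

(moved 1.3)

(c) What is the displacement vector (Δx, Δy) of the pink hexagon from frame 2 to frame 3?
(1.2, 0.4)

The pink hexagon was at (7.9, 8.2) in frame 2 and (9.1, 8.6) in frame 3.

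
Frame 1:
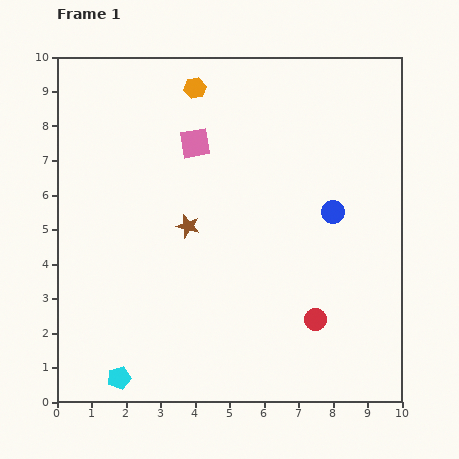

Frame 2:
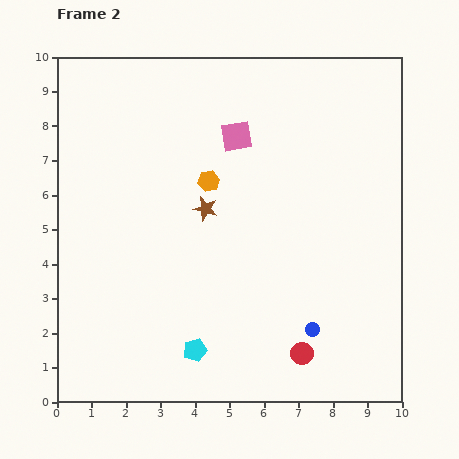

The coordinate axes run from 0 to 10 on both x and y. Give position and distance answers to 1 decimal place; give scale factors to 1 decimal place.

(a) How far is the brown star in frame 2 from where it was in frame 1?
0.7

The brown star moved from (3.8, 5.1) to (4.3, 5.6), a distance of √(0.5² + 0.5²) ≈ 0.7.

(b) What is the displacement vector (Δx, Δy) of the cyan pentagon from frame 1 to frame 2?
(2.2, 0.8)

The cyan pentagon was at (1.8, 0.7) in frame 1 and (4.0, 1.5) in frame 2.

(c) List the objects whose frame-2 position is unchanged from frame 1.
none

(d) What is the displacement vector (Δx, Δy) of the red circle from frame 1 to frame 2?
(-0.4, -1.0)

The red circle was at (7.5, 2.4) in frame 1 and (7.1, 1.4) in frame 2.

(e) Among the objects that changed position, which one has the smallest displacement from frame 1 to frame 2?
the brown star

(moved 0.7)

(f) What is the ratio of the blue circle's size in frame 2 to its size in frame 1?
0.6×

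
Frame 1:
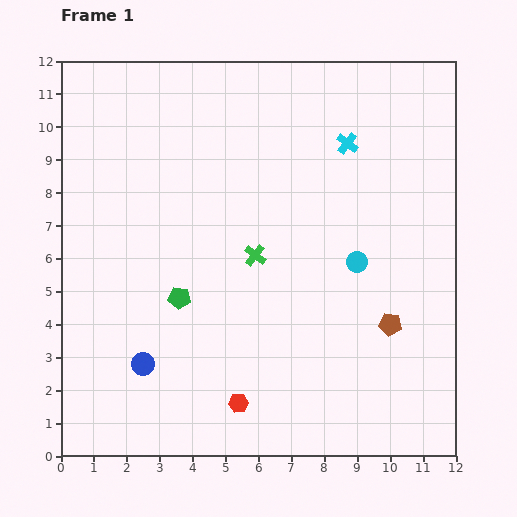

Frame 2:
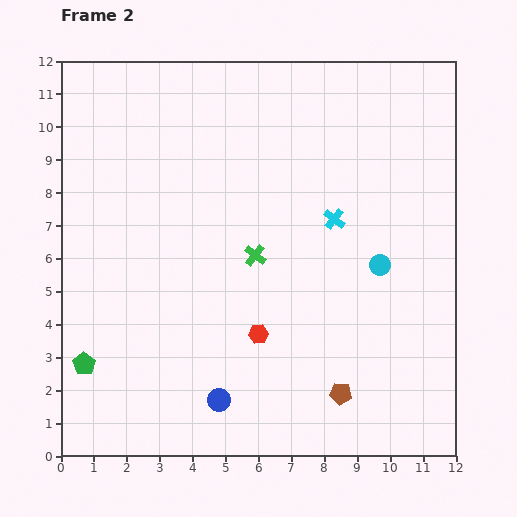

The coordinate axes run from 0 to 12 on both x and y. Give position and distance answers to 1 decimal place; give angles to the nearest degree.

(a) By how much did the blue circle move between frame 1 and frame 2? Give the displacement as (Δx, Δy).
(2.3, -1.1)

The blue circle was at (2.5, 2.8) in frame 1 and (4.8, 1.7) in frame 2.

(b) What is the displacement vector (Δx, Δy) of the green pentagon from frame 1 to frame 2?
(-2.9, -2.0)

The green pentagon was at (3.6, 4.8) in frame 1 and (0.7, 2.8) in frame 2.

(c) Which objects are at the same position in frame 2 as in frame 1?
the green cross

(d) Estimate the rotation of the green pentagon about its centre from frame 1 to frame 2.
29° clockwise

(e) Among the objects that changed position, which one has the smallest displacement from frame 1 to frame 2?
the cyan circle

(moved 0.7)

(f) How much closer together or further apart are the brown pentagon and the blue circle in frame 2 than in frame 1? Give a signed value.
-3.9

Distance in frame 1: 7.6. Distance in frame 2: 3.7.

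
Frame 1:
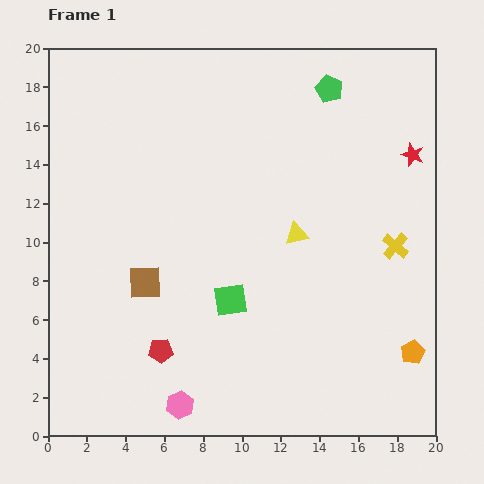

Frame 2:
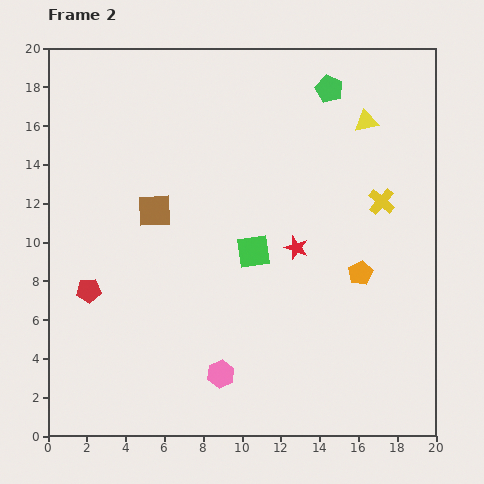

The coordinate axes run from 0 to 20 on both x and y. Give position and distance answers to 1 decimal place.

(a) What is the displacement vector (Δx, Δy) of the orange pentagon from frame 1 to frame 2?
(-2.7, 4.1)

The orange pentagon was at (18.8, 4.3) in frame 1 and (16.1, 8.4) in frame 2.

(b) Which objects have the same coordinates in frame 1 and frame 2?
the green pentagon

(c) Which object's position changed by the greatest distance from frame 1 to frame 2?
the red star

(moved 7.7; next 6.8)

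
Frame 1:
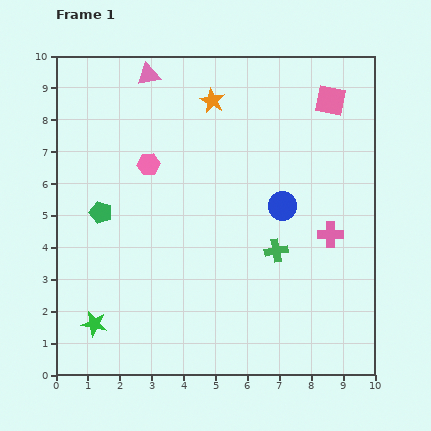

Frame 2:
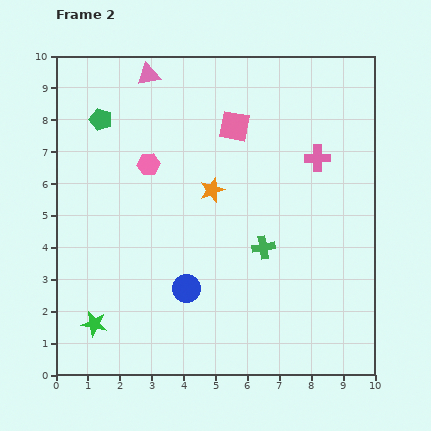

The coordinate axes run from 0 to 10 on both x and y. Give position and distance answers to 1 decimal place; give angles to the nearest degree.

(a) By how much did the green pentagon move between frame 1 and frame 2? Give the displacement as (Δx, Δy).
(0.0, 2.9)

The green pentagon was at (1.4, 5.1) in frame 1 and (1.4, 8.0) in frame 2.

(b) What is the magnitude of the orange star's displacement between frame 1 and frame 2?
2.8

The orange star moved from (4.9, 8.6) to (4.9, 5.8), a distance of √(0.0² + 2.8²) ≈ 2.8.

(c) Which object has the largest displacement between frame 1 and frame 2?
the blue circle

(moved 4.0; next 3.1)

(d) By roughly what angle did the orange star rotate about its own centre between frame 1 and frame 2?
24° clockwise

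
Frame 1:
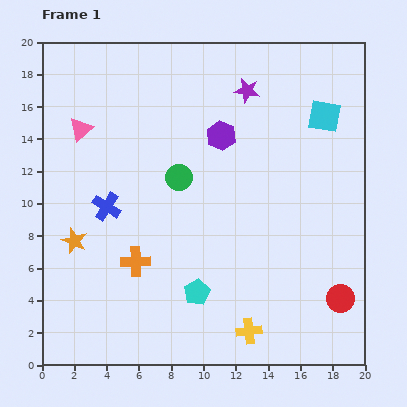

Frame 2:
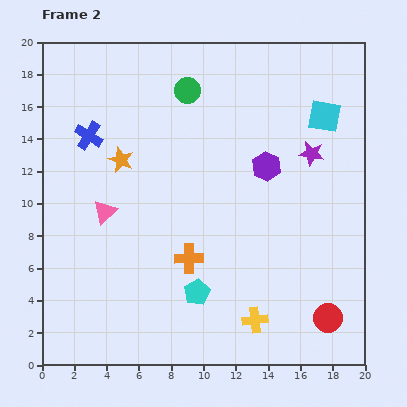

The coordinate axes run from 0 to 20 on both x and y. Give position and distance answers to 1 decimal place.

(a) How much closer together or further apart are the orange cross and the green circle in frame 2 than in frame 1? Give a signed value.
+4.5

Distance in frame 1: 5.9. Distance in frame 2: 10.4.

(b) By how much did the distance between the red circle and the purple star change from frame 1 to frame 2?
-3.9

Distance in frame 1: 14.1. Distance in frame 2: 10.2.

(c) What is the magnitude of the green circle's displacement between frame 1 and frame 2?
5.4

The green circle moved from (8.5, 11.6) to (9.0, 17.0), a distance of √(0.5² + 5.4²) ≈ 5.4.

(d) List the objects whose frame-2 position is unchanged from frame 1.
the cyan square, the cyan pentagon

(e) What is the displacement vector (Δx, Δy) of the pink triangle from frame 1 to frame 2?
(1.5, -5.1)

The pink triangle was at (2.4, 14.6) in frame 1 and (3.9, 9.5) in frame 2.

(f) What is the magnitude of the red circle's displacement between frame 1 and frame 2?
1.4

The red circle moved from (18.5, 4.1) to (17.7, 2.9), a distance of √(0.8² + 1.2²) ≈ 1.4.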